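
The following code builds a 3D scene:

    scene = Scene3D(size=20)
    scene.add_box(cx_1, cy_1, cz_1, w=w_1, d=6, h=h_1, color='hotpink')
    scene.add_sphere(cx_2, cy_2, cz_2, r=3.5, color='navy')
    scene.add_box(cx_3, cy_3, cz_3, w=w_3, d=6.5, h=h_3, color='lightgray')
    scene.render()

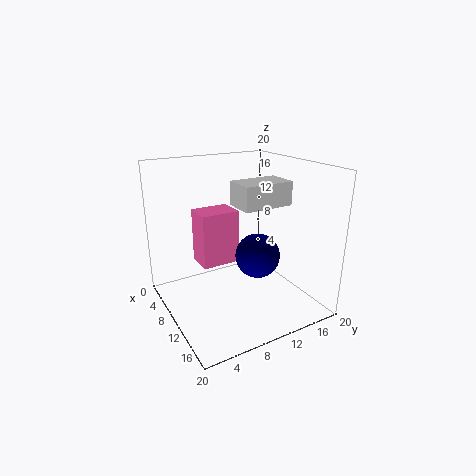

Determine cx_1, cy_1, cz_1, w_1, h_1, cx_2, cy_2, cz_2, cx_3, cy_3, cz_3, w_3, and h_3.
cx_1 = 0.5
cy_1 = 7
cz_1 = 3.5
w_1 = 4.5
h_1 = 8.5
cx_2 = 7.5
cy_2 = 15
cz_2 = 5
cx_3 = 11.5
cy_3 = 8
cz_3 = 15.5
w_3 = 4
h_3 = 3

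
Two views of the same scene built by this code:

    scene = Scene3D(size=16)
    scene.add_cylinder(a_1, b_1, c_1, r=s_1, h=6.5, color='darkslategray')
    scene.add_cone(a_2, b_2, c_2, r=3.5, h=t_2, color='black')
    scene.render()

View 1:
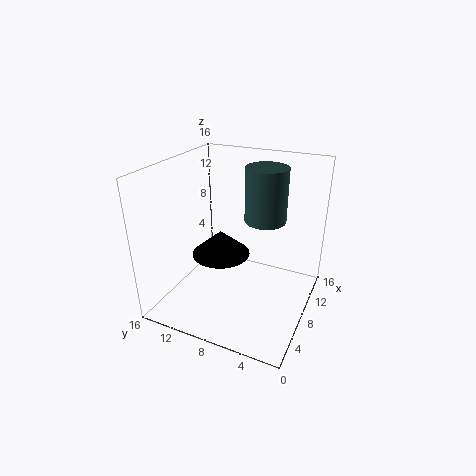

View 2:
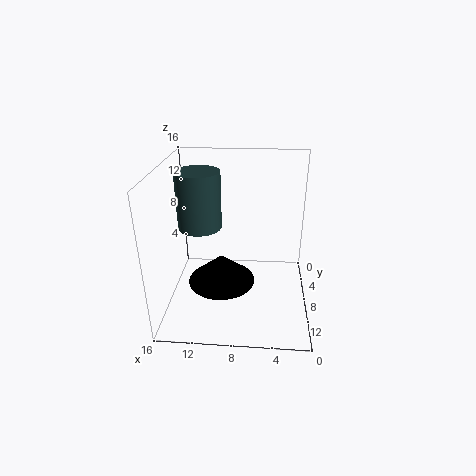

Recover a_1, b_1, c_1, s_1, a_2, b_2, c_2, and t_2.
a_1 = 12.5; b_1 = 6.5; c_1 = 8.5; s_1 = 2.5; a_2 = 9.5; b_2 = 11; c_2 = 4.5; t_2 = 3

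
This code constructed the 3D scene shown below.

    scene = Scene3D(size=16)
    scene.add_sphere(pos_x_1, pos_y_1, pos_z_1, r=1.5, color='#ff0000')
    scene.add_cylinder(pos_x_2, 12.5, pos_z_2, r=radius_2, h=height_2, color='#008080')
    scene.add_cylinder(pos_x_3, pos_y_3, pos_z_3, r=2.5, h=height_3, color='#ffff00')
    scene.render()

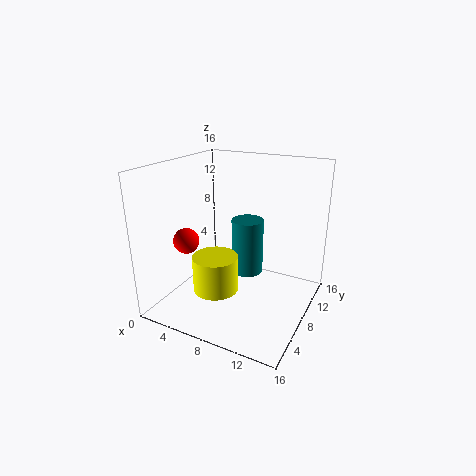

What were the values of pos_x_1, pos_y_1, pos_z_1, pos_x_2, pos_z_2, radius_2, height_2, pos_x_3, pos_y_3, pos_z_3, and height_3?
pos_x_1 = 2
pos_y_1 = 6.5
pos_z_1 = 7
pos_x_2 = 7
pos_z_2 = 1.5
radius_2 = 2
height_2 = 7
pos_x_3 = 6.5
pos_y_3 = 5.5
pos_z_3 = 2.5
height_3 = 4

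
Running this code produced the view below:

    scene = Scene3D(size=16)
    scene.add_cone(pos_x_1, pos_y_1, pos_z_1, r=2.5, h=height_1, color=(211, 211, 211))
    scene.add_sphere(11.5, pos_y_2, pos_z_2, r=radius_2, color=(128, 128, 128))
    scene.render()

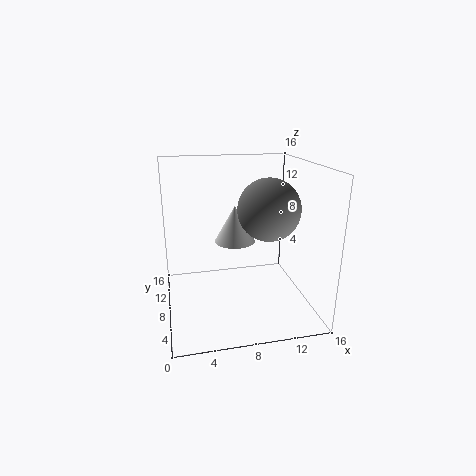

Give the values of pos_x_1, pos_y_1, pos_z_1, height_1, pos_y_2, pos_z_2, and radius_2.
pos_x_1 = 8.5; pos_y_1 = 12; pos_z_1 = 6; height_1 = 4.5; pos_y_2 = 8; pos_z_2 = 11; radius_2 = 3.5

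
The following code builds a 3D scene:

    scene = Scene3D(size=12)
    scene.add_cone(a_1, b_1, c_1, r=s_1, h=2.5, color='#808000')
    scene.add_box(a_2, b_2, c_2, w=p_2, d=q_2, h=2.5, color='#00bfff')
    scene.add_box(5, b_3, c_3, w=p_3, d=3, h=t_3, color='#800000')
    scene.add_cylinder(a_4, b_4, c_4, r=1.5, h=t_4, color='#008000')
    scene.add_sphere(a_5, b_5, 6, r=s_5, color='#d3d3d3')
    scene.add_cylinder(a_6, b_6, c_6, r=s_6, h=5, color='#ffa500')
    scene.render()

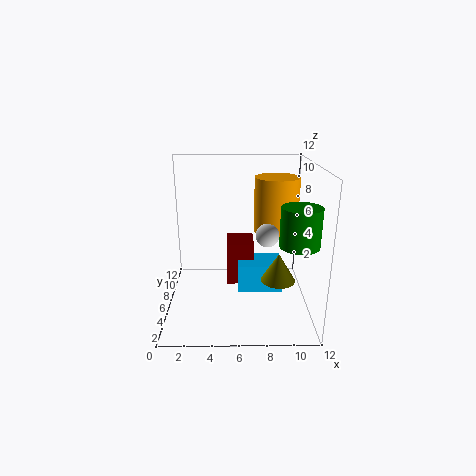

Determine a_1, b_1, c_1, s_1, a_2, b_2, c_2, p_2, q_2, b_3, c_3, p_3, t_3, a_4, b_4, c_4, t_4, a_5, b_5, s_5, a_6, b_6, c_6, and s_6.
a_1 = 9.5; b_1 = 6; c_1 = 2; s_1 = 1.5; a_2 = 6; b_2 = 6.5; c_2 = 0.5; p_2 = 4; q_2 = 3; b_3 = 8; c_3 = 0.5; p_3 = 2.5; t_3 = 4; a_4 = 10.5; b_4 = 3; c_4 = 6.5; t_4 = 3; a_5 = 8.5; b_5 = 6.5; s_5 = 1; a_6 = 9.5; b_6 = 9; c_6 = 5.5; s_6 = 2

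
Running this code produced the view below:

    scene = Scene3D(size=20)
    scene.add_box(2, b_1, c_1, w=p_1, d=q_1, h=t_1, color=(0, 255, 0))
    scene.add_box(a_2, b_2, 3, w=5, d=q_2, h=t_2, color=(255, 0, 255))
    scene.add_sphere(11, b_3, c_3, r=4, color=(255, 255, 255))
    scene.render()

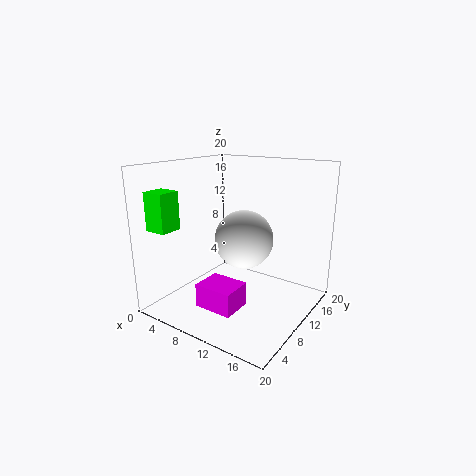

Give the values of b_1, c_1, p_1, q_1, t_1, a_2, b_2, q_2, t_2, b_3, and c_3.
b_1 = 1; c_1 = 12; p_1 = 3; q_1 = 3; t_1 = 5; a_2 = 9; b_2 = 2; q_2 = 4; t_2 = 3; b_3 = 10; c_3 = 10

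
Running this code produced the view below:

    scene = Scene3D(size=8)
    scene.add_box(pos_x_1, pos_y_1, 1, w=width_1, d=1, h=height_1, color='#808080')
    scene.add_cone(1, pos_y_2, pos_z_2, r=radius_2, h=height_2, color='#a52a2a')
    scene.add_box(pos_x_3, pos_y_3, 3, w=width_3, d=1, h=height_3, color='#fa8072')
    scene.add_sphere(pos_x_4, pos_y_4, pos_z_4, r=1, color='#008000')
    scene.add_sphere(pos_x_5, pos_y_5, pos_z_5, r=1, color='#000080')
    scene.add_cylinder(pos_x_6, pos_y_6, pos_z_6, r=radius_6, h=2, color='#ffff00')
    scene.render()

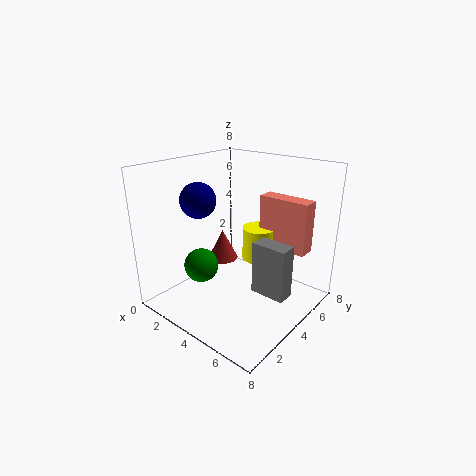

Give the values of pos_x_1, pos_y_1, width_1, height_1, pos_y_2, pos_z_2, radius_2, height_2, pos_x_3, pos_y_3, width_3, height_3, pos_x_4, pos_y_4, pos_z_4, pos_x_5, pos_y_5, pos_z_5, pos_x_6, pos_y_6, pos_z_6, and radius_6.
pos_x_1 = 5; pos_y_1 = 4; width_1 = 2; height_1 = 3; pos_y_2 = 6; pos_z_2 = 1; radius_2 = 1; height_2 = 2; pos_x_3 = 4; pos_y_3 = 6; width_3 = 3; height_3 = 3; pos_x_4 = 2; pos_y_4 = 3; pos_z_4 = 2; pos_x_5 = 2; pos_y_5 = 3; pos_z_5 = 6; pos_x_6 = 4; pos_y_6 = 6; pos_z_6 = 2; radius_6 = 1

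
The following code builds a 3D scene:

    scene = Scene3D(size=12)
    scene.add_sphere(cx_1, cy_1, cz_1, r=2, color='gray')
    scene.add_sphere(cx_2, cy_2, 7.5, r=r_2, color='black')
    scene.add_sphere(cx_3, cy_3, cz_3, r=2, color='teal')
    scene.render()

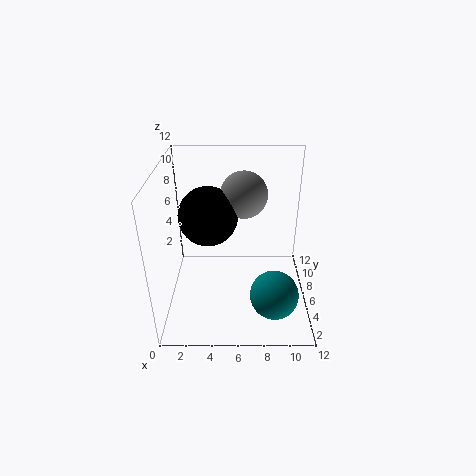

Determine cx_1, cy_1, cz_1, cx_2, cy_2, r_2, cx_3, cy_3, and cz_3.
cx_1 = 6.5
cy_1 = 8
cz_1 = 9
cx_2 = 3.5
cy_2 = 7
r_2 = 2.5
cx_3 = 9
cy_3 = 3.5
cz_3 = 2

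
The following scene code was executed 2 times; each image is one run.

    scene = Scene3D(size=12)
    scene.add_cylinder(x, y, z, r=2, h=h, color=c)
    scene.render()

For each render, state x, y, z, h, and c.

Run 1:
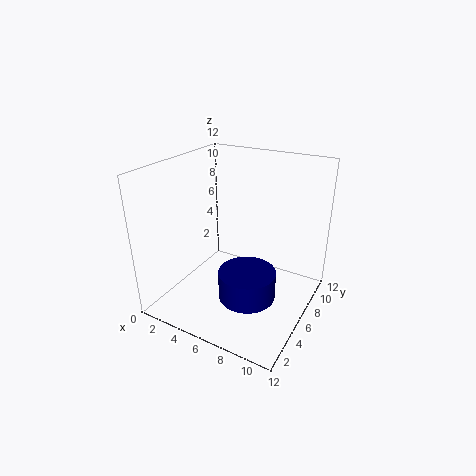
x = 9, y = 2, z = 4, h = 2, c = 'navy'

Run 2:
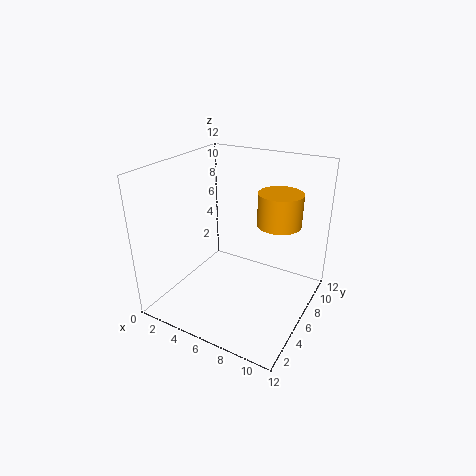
x = 8, y = 10, z = 6, h = 3, c = 'orange'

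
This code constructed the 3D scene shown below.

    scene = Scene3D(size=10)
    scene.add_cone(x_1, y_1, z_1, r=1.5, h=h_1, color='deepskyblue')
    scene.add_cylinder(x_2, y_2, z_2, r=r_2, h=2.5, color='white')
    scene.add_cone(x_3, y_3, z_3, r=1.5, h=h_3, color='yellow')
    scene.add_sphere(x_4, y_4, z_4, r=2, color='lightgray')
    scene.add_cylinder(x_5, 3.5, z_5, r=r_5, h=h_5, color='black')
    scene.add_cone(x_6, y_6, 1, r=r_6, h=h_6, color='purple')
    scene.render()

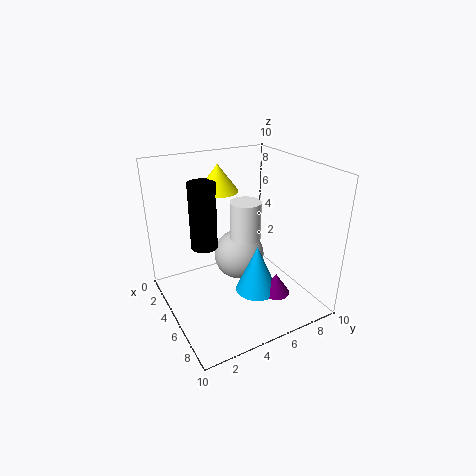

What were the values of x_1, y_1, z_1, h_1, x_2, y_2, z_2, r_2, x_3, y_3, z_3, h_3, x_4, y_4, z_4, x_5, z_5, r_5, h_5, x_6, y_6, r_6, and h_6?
x_1 = 6; y_1 = 6; z_1 = 1; h_1 = 3.5; x_2 = 6; y_2 = 5; z_2 = 5.5; r_2 = 1; x_3 = 2; y_3 = 5; z_3 = 7.5; h_3 = 2; x_4 = 2.5; y_4 = 6.5; z_4 = 2; x_5 = 2.5; z_5 = 3.5; r_5 = 1; h_5 = 5; x_6 = 7; y_6 = 7; r_6 = 1; h_6 = 1.5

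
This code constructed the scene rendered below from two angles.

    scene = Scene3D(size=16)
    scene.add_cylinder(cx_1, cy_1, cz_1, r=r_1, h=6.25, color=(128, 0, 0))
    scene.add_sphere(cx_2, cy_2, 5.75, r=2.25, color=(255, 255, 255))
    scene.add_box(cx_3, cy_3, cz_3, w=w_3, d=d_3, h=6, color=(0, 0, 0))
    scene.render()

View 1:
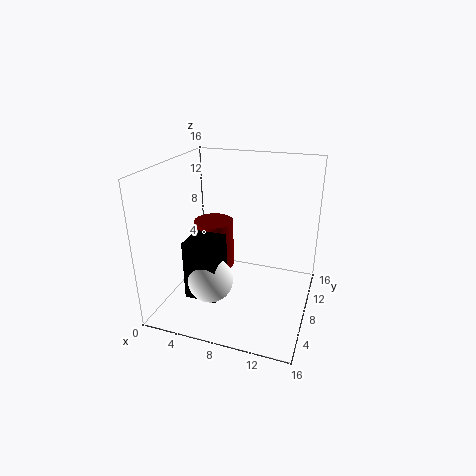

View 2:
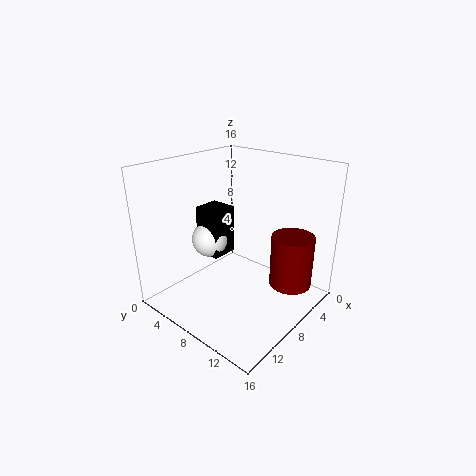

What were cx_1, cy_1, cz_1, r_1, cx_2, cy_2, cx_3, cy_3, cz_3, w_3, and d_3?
cx_1 = 3.25
cy_1 = 12.25
cz_1 = 1.5
r_1 = 2.5
cx_2 = 7
cy_2 = 2.5
cx_3 = 4.75
cy_3 = 1.25
cz_3 = 4
w_3 = 3.25
d_3 = 3.25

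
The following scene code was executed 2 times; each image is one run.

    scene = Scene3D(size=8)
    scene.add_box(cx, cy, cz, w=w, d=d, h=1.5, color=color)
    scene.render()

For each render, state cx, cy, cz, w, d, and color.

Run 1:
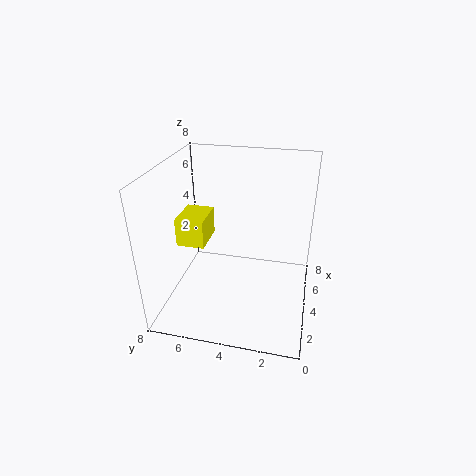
cx = 2.5; cy = 5.5; cz = 4; w = 2; d = 1.5; color = 'yellow'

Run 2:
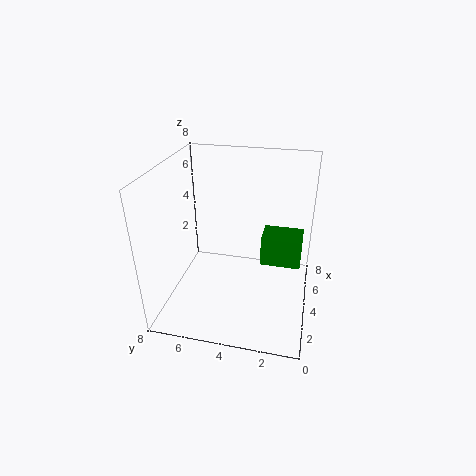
cx = 2.5; cy = 0.5; cz = 3.5; w = 1.5; d = 2; color = 'green'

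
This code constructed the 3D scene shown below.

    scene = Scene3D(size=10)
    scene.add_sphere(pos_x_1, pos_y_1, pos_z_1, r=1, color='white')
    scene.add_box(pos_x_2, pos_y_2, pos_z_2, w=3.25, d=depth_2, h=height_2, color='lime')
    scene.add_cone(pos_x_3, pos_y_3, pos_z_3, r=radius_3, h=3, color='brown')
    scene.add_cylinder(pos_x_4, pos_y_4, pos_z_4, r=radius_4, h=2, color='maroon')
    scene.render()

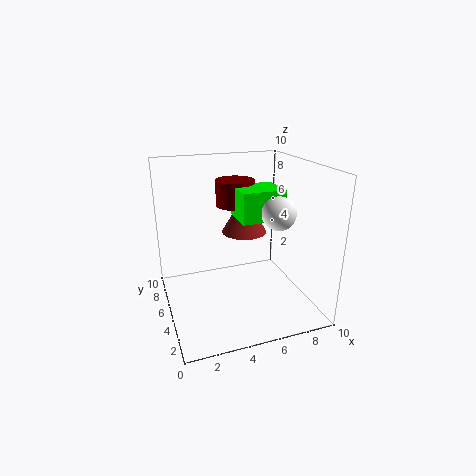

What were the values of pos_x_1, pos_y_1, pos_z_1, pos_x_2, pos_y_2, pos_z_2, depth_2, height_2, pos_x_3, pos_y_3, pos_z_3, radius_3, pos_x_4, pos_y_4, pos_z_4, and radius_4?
pos_x_1 = 6.25; pos_y_1 = 1.5; pos_z_1 = 7.75; pos_x_2 = 5.5; pos_y_2 = 5.25; pos_z_2 = 5.75; depth_2 = 2.75; height_2 = 2.25; pos_x_3 = 6.5; pos_y_3 = 7.75; pos_z_3 = 4.25; radius_3 = 1.75; pos_x_4 = 6; pos_y_4 = 8.5; pos_z_4 = 6.25; radius_4 = 1.5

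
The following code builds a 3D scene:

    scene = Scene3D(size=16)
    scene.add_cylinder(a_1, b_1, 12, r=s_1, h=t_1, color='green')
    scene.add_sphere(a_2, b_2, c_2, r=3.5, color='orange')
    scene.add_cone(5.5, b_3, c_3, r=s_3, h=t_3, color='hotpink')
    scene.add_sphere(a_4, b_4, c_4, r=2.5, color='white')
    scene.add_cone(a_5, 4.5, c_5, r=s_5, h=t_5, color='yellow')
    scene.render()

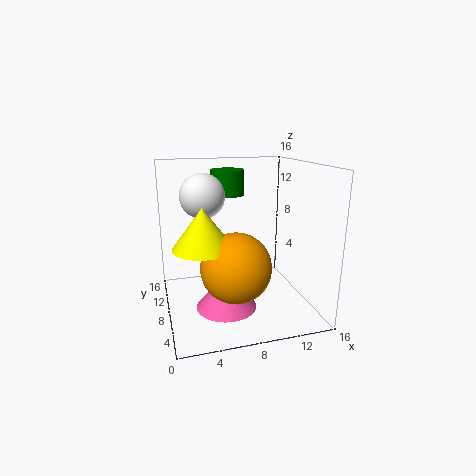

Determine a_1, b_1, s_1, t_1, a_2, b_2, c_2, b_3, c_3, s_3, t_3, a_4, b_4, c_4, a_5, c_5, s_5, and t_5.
a_1 = 8, b_1 = 12.5, s_1 = 2, t_1 = 3, a_2 = 6.5, b_2 = 3.5, c_2 = 6.5, b_3 = 3.5, c_3 = 2.5, s_3 = 3, t_3 = 3.5, a_4 = 4.5, b_4 = 10, c_4 = 12.5, a_5 = 3.5, c_5 = 8.5, s_5 = 3, t_5 = 4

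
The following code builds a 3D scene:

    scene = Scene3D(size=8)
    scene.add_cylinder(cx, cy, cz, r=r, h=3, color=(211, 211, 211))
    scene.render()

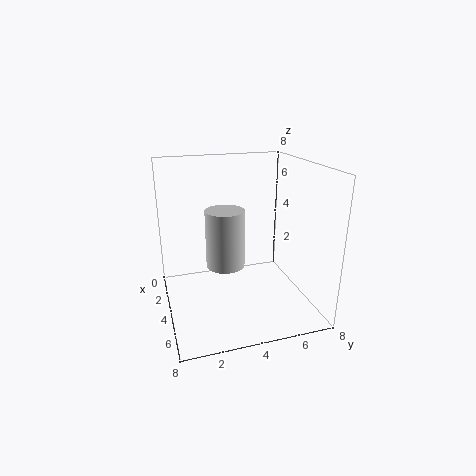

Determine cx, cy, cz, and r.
cx = 5
cy = 3
cz = 3
r = 1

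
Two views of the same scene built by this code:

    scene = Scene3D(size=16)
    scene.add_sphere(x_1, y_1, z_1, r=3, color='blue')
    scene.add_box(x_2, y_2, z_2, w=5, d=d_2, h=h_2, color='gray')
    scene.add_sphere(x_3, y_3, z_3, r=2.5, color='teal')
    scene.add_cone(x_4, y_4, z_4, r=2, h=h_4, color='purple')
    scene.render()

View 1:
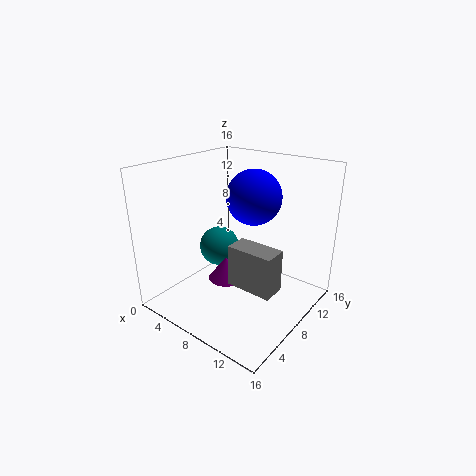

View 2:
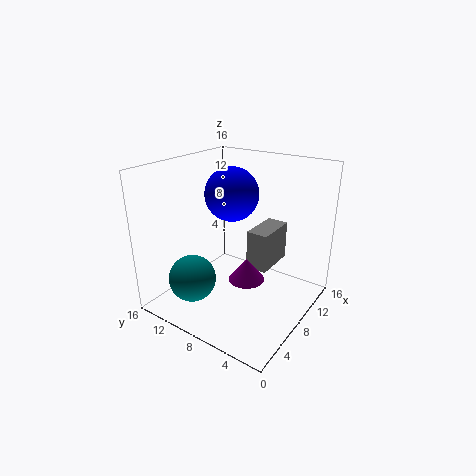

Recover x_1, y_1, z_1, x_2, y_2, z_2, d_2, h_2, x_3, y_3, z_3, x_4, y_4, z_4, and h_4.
x_1 = 9; y_1 = 9.5; z_1 = 12.5; x_2 = 9; y_2 = 5; z_2 = 4; d_2 = 2.5; h_2 = 4.5; x_3 = 3; y_3 = 10.5; z_3 = 4.5; x_4 = 7.5; y_4 = 6.5; z_4 = 3.5; h_4 = 2.5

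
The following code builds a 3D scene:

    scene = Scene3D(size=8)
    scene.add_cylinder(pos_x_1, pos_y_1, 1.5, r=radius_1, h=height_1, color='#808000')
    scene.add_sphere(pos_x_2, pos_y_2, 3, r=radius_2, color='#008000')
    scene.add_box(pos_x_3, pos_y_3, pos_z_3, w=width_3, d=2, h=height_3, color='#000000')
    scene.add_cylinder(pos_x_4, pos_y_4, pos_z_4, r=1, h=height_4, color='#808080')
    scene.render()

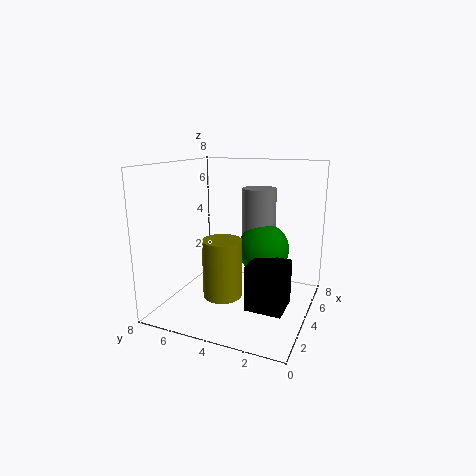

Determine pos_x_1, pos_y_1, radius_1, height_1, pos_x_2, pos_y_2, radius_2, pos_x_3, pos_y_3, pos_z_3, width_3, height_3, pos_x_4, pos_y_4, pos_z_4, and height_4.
pos_x_1 = 2, pos_y_1 = 4, radius_1 = 1, height_1 = 3, pos_x_2 = 5.5, pos_y_2 = 3, radius_2 = 1.5, pos_x_3 = 2.5, pos_y_3 = 1, pos_z_3 = 0.5, width_3 = 2, height_3 = 2.5, pos_x_4 = 6, pos_y_4 = 3.5, pos_z_4 = 2.5, height_4 = 4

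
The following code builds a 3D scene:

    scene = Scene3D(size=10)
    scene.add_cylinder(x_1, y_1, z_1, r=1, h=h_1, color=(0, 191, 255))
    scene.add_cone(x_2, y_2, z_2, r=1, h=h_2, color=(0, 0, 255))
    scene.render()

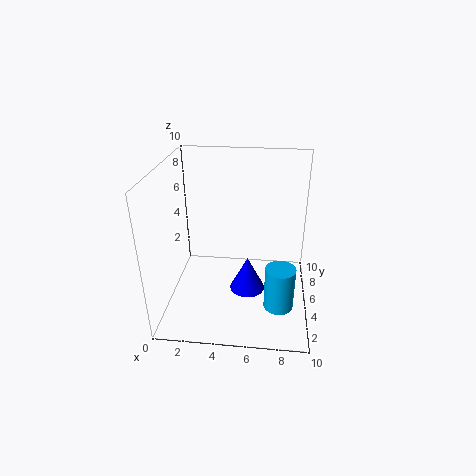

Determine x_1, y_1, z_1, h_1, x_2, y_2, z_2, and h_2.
x_1 = 8, y_1 = 3, z_1 = 1, h_1 = 3, x_2 = 6, y_2 = 1, z_2 = 4, h_2 = 2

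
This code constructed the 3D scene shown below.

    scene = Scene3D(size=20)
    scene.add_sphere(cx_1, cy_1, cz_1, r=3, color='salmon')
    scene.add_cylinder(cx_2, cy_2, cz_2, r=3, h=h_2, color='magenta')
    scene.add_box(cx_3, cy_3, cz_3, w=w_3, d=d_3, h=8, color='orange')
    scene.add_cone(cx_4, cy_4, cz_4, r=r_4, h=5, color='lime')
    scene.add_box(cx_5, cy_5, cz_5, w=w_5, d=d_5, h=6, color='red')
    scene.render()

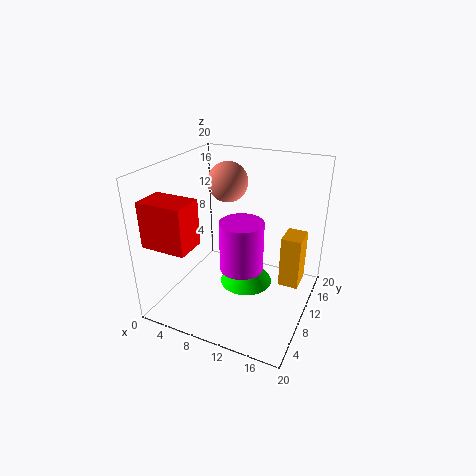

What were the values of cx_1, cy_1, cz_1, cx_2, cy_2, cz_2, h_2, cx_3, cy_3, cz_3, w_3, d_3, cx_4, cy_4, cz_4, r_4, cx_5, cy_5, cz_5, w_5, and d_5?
cx_1 = 6; cy_1 = 15; cz_1 = 16; cx_2 = 11; cy_2 = 9; cz_2 = 6; h_2 = 7; cx_3 = 15; cy_3 = 14; cz_3 = 1; w_3 = 3; d_3 = 4; cx_4 = 10; cy_4 = 13; cz_4 = 1; r_4 = 4; cx_5 = 1; cy_5 = 1; cz_5 = 11; w_5 = 6; d_5 = 4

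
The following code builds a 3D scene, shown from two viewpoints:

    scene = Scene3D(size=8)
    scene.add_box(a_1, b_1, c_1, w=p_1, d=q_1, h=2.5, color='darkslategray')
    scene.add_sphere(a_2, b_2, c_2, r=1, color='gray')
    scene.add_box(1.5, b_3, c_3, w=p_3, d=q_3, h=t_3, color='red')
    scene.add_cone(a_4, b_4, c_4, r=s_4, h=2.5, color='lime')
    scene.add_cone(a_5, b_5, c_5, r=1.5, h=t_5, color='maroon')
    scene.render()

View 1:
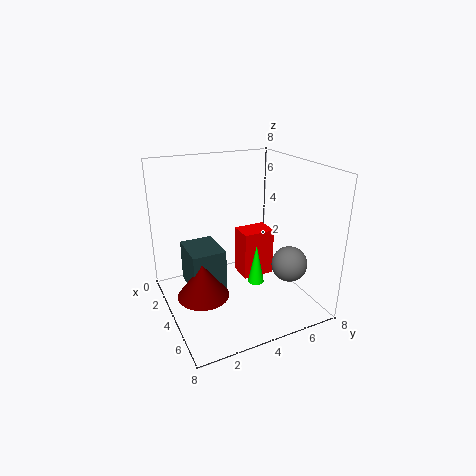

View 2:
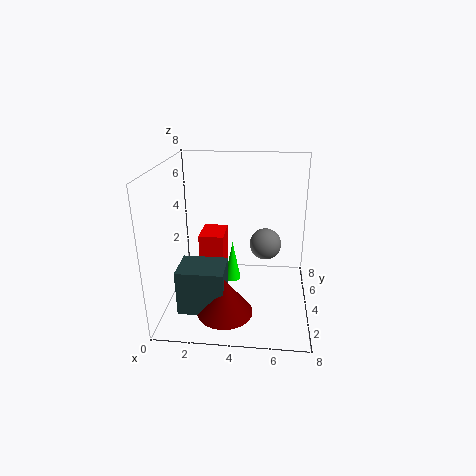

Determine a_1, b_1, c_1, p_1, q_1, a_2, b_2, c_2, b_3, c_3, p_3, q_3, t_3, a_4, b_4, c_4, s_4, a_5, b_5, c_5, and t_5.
a_1 = 1, b_1 = 1.5, c_1 = 0.5, p_1 = 2.5, q_1 = 2, a_2 = 5.5, b_2 = 6.5, c_2 = 2.5, b_3 = 5, c_3 = 0.5, p_3 = 1.5, q_3 = 2, t_3 = 3, a_4 = 3.5, b_4 = 5.5, c_4 = 0.5, s_4 = 0.5, a_5 = 3.5, b_5 = 2, c_5 = 0.5, t_5 = 2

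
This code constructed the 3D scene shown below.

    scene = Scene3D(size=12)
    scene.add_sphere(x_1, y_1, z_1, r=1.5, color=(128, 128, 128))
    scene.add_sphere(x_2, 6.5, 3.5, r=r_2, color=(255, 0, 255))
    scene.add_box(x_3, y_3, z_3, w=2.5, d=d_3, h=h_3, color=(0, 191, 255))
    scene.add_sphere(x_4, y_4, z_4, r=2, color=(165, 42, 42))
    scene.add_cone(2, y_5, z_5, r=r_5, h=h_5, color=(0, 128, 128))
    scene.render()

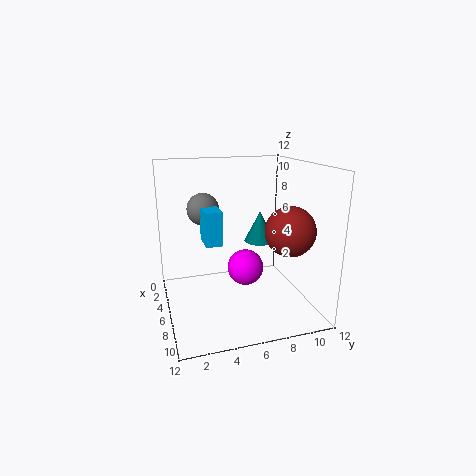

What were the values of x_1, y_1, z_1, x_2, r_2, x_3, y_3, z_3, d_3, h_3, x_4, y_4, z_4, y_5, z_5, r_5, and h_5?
x_1 = 1.5, y_1 = 4, z_1 = 7.5, x_2 = 6.5, r_2 = 1.5, x_3 = 2.5, y_3 = 3.5, z_3 = 5, d_3 = 1.5, h_3 = 3, x_4 = 8.5, y_4 = 9.5, z_4 = 7, y_5 = 9.5, z_5 = 4, r_5 = 1.5, h_5 = 3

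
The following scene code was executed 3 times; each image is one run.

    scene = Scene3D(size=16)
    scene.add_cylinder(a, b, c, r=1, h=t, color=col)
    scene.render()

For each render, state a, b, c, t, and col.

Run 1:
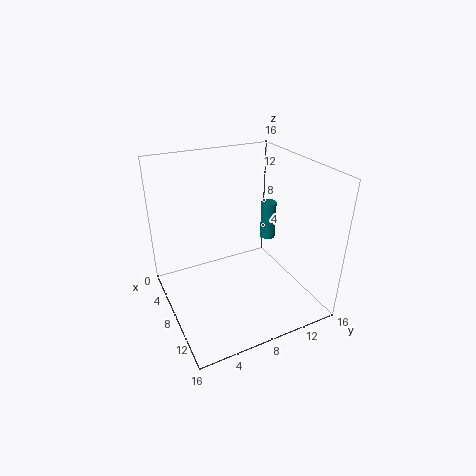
a = 3
b = 15
c = 4
t = 5
col = 'teal'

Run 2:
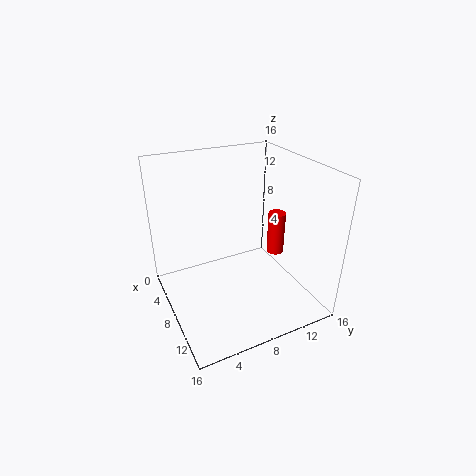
a = 8
b = 13
c = 5
t = 5
col = 'red'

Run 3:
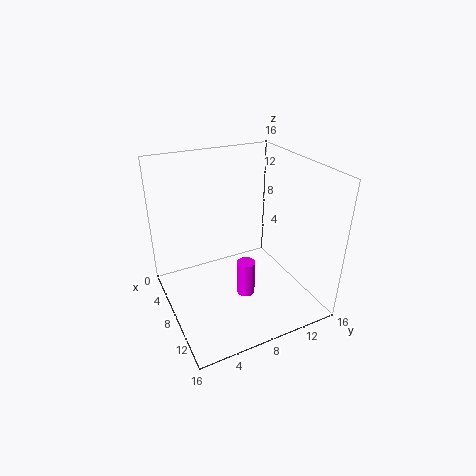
a = 10
b = 8
c = 2
t = 4
col = 'magenta'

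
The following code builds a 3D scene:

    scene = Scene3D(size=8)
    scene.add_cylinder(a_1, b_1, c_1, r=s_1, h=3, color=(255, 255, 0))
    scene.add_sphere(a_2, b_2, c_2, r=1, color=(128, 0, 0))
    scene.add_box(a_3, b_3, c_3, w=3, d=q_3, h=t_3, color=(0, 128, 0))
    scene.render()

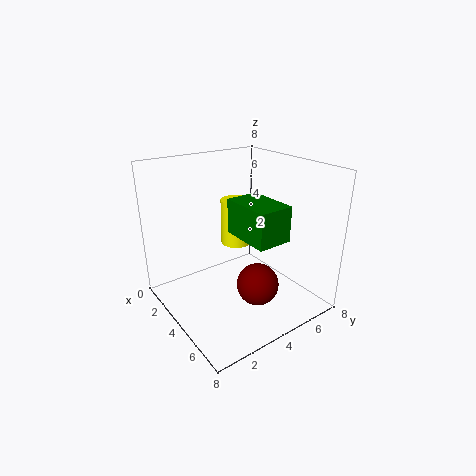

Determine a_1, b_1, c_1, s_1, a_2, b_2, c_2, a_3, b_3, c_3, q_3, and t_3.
a_1 = 1
b_1 = 6
c_1 = 2
s_1 = 1
a_2 = 7
b_2 = 3
c_2 = 3
a_3 = 3
b_3 = 4
c_3 = 4
q_3 = 2
t_3 = 2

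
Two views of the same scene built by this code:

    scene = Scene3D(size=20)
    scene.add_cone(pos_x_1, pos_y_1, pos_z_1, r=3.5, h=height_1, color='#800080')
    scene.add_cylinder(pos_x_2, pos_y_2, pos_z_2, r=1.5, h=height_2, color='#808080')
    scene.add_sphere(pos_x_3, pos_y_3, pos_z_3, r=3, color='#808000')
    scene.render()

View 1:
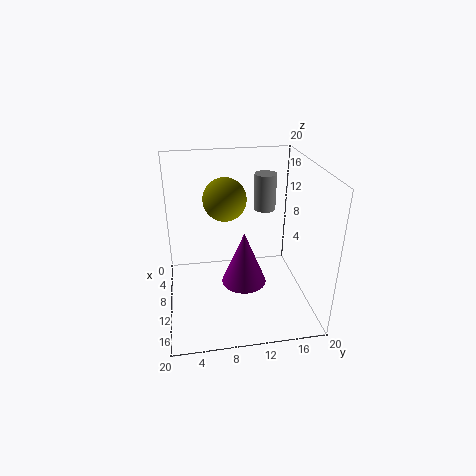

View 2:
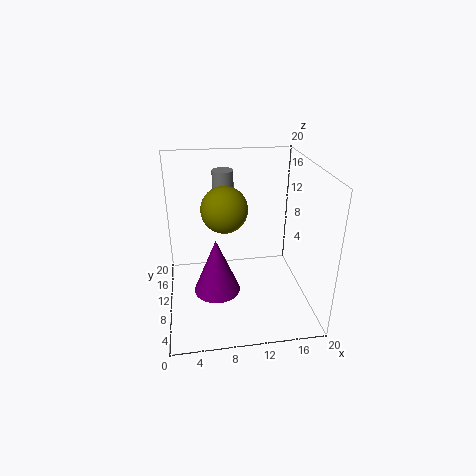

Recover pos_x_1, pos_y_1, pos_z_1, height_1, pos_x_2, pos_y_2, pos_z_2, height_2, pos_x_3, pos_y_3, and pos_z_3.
pos_x_1 = 7; pos_y_1 = 11.5; pos_z_1 = 0.5; height_1 = 8.5; pos_x_2 = 8.5; pos_y_2 = 14; pos_z_2 = 13.5; height_2 = 5; pos_x_3 = 8; pos_y_3 = 8.5; pos_z_3 = 15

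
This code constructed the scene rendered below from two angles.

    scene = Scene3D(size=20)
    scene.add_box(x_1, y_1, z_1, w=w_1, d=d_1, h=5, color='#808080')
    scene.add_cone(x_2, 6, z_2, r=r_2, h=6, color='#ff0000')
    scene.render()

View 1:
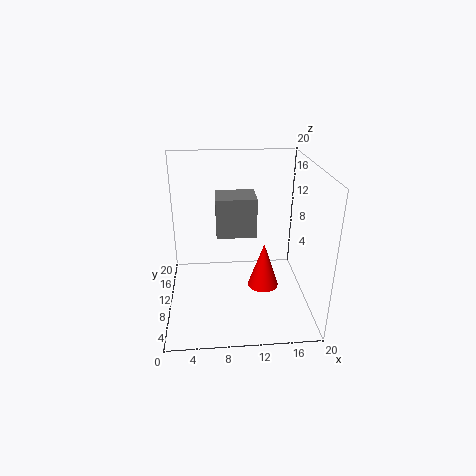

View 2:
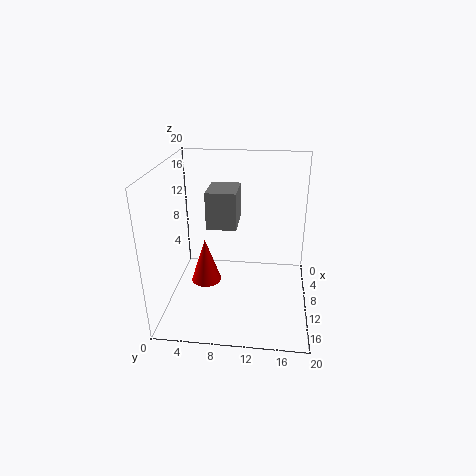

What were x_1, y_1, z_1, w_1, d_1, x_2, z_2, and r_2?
x_1 = 7; y_1 = 6; z_1 = 12; w_1 = 5; d_1 = 4; x_2 = 13; z_2 = 5; r_2 = 2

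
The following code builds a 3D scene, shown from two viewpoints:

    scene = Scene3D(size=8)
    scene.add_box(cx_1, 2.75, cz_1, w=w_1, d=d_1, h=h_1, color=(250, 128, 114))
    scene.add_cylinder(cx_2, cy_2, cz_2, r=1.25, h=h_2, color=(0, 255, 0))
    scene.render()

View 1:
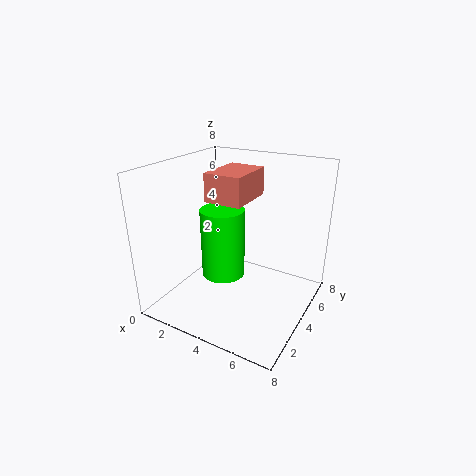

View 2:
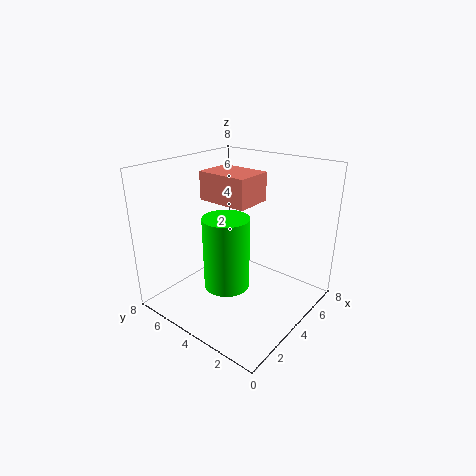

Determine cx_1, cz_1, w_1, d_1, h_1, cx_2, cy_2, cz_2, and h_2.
cx_1 = 2.75; cz_1 = 6.25; w_1 = 2; d_1 = 2.75; h_1 = 1.5; cx_2 = 3; cy_2 = 4; cz_2 = 1.5; h_2 = 4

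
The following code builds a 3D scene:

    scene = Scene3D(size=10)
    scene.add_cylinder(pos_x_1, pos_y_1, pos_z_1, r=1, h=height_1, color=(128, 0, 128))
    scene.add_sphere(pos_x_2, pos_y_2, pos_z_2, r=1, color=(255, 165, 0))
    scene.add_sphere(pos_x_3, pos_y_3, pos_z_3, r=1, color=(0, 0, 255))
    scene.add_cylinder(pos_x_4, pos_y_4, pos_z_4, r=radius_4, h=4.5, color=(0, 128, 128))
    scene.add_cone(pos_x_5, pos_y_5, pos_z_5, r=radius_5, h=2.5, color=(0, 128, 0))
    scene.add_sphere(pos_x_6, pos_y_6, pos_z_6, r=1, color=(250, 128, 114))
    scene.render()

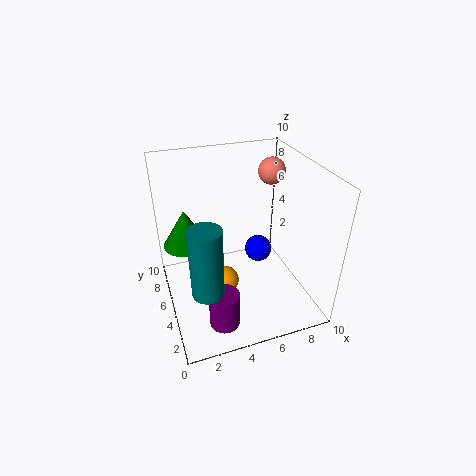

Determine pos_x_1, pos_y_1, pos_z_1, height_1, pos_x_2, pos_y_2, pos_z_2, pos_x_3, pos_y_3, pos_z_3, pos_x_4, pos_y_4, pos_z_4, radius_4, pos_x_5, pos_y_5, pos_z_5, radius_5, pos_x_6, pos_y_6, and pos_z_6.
pos_x_1 = 3
pos_y_1 = 2
pos_z_1 = 0.5
height_1 = 2.5
pos_x_2 = 4
pos_y_2 = 5
pos_z_2 = 1.5
pos_x_3 = 7
pos_y_3 = 6
pos_z_3 = 3
pos_x_4 = 2
pos_y_4 = 2
pos_z_4 = 3.5
radius_4 = 1
pos_x_5 = 1.5
pos_y_5 = 5.5
pos_z_5 = 5
radius_5 = 1.5
pos_x_6 = 8.5
pos_y_6 = 7.5
pos_z_6 = 8.5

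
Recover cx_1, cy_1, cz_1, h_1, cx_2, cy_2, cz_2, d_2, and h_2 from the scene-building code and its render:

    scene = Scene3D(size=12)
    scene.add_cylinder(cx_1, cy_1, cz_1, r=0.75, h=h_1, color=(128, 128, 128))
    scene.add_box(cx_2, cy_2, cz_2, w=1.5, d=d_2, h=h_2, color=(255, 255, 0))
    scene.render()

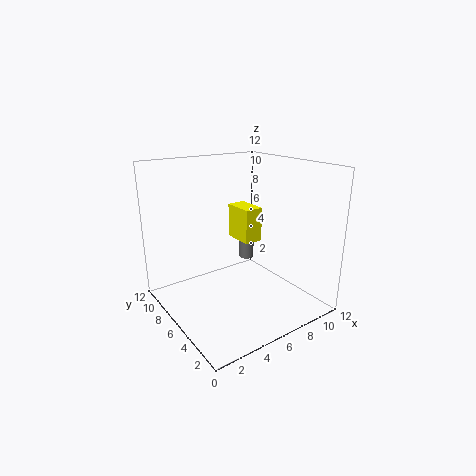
cx_1 = 10.25
cy_1 = 10.5
cz_1 = 1.5
h_1 = 3.5
cx_2 = 5.75
cy_2 = 4.5
cz_2 = 6
d_2 = 2.5
h_2 = 2.75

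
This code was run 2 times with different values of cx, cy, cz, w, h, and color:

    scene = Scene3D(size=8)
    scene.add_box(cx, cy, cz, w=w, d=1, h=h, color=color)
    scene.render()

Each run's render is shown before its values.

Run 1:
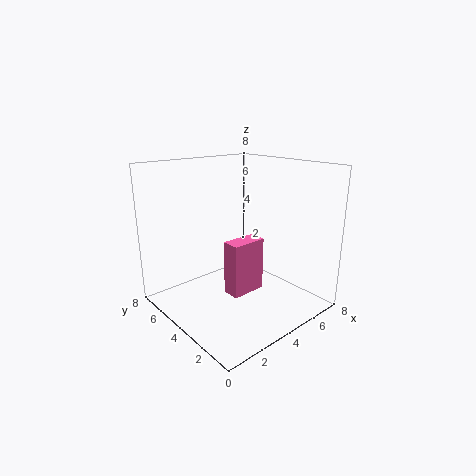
cx = 3; cy = 3; cz = 1; w = 2; h = 3; color = 'hotpink'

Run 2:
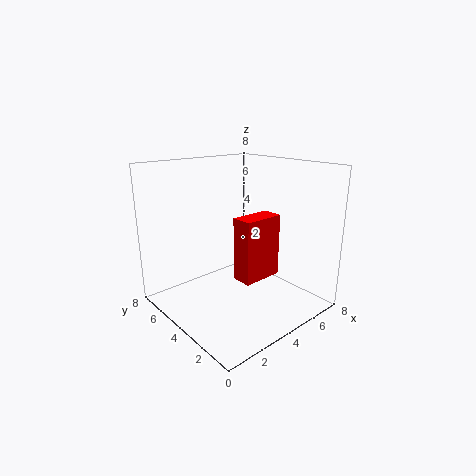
cx = 2; cy = 1; cz = 3; w = 2; h = 3; color = 'red'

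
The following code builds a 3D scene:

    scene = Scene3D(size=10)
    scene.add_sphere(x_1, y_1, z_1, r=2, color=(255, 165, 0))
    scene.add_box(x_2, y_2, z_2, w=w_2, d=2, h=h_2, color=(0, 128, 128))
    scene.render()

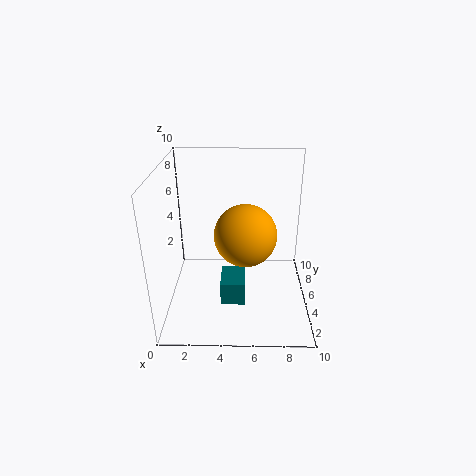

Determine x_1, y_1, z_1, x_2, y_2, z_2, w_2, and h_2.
x_1 = 5.5
y_1 = 3.5
z_1 = 6
x_2 = 4
y_2 = 1
z_2 = 2.5
w_2 = 1.5
h_2 = 1.5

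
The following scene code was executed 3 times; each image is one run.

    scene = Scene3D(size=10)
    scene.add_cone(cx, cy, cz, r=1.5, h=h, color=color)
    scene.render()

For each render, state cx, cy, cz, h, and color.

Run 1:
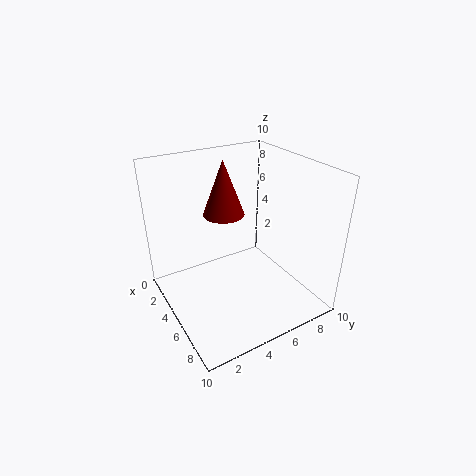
cx = 3
cy = 5
cz = 6
h = 4
color = 'maroon'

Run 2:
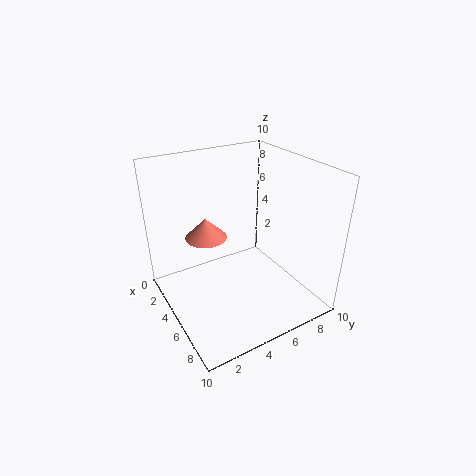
cx = 3
cy = 3.5
cz = 4.5
h = 1.5
color = 'salmon'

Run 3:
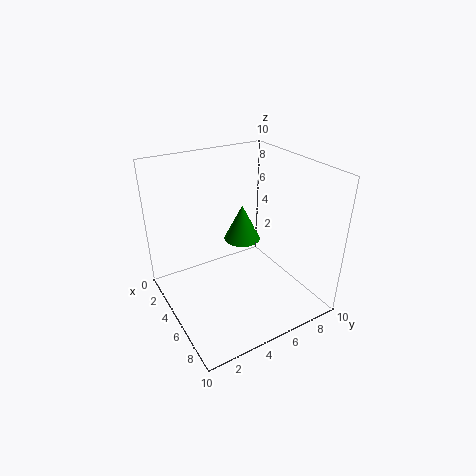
cx = 1.5
cy = 7.5
cz = 2.5
h = 3
color = 'green'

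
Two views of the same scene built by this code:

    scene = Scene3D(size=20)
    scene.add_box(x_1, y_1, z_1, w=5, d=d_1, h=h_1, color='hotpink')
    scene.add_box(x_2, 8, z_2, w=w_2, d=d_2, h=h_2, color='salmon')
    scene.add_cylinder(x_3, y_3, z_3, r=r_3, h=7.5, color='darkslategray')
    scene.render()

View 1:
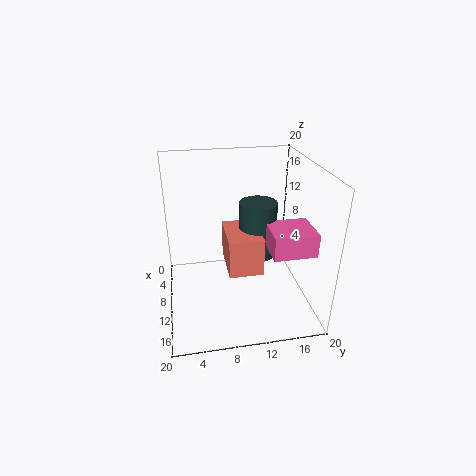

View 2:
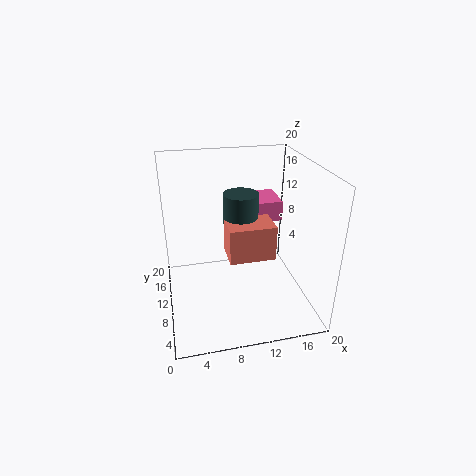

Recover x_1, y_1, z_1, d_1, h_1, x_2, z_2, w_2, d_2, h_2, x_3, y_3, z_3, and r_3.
x_1 = 12.5, y_1 = 13, z_1 = 10.5, d_1 = 5.5, h_1 = 3, x_2 = 8.5, z_2 = 7, w_2 = 6.5, d_2 = 4.5, h_2 = 5, x_3 = 11, y_3 = 12.5, z_3 = 8, r_3 = 2.5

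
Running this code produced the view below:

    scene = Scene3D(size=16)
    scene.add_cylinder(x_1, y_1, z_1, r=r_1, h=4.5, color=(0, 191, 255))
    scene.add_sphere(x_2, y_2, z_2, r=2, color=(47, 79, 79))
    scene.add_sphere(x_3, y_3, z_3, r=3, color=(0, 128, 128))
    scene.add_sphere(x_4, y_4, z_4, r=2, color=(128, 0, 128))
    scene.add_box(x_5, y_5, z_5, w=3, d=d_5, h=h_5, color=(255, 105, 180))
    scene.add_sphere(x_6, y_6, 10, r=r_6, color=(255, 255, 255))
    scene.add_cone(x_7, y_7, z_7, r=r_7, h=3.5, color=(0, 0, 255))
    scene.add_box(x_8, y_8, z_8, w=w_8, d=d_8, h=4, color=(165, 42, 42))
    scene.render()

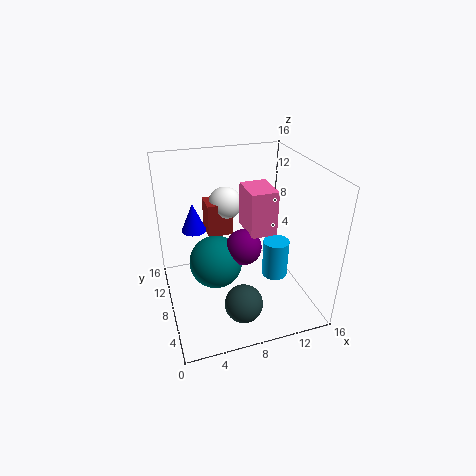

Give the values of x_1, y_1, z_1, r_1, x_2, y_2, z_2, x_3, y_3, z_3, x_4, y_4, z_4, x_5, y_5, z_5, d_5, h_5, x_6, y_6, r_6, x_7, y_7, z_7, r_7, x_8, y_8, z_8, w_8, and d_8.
x_1 = 12.5; y_1 = 7.5; z_1 = 2.5; r_1 = 1.5; x_2 = 7; y_2 = 3; z_2 = 3; x_3 = 5.5; y_3 = 8.5; z_3 = 5; x_4 = 8.5; y_4 = 7.5; z_4 = 7; x_5 = 9; y_5 = 6.5; z_5 = 8.5; d_5 = 4; h_5 = 5; x_6 = 8; y_6 = 13; r_6 = 2; x_7 = 4; y_7 = 13; z_7 = 7; r_7 = 1.5; x_8 = 5.5; y_8 = 11.5; z_8 = 6.5; w_8 = 3; d_8 = 3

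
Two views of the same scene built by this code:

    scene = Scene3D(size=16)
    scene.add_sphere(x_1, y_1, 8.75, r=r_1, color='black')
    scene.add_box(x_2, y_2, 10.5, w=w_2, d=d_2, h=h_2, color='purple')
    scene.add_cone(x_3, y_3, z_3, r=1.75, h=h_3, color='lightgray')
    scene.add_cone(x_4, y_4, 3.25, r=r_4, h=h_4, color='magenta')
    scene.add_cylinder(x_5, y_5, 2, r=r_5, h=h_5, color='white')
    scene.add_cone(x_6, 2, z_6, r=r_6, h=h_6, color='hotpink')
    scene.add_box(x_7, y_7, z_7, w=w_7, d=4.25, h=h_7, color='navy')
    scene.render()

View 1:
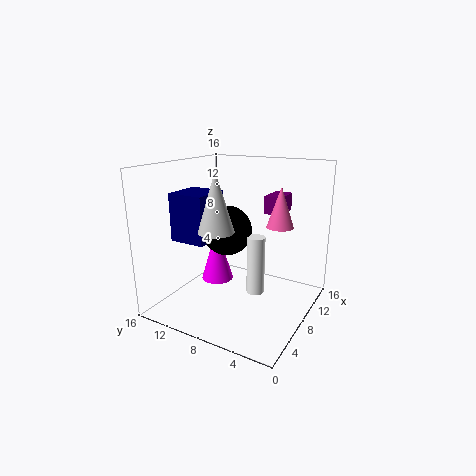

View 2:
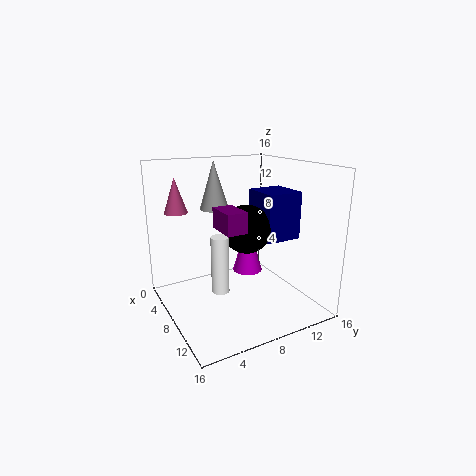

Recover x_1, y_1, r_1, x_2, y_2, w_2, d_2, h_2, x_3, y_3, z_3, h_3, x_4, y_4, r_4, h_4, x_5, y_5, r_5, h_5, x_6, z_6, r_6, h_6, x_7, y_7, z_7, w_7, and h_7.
x_1 = 7.75
y_1 = 9.25
r_1 = 2.75
x_2 = 10.25
y_2 = 4
w_2 = 3.25
d_2 = 2
h_2 = 2
x_3 = 3
y_3 = 7.5
z_3 = 10.25
h_3 = 5.75
x_4 = 6.75
y_4 = 10
r_4 = 1.75
h_4 = 6
x_5 = 8
y_5 = 5.75
r_5 = 1
h_5 = 6.5
x_6 = 5.25
z_6 = 11
r_6 = 1.25
h_6 = 3.75
x_7 = 5.25
y_7 = 11
z_7 = 7.25
w_7 = 4.5
h_7 = 5.5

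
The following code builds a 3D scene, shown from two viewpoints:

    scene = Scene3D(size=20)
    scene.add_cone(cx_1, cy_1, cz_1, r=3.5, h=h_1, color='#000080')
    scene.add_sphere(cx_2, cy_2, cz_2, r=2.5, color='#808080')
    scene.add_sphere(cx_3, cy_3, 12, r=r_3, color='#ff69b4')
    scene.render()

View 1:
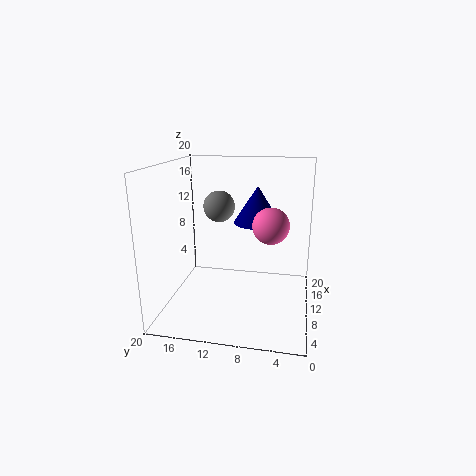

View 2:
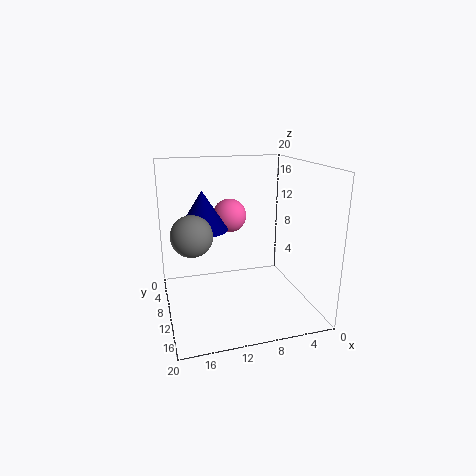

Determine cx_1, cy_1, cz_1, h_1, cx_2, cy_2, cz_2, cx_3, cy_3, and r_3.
cx_1 = 14.5, cy_1 = 8, cz_1 = 11, h_1 = 5.5, cx_2 = 17, cy_2 = 14.5, cz_2 = 12.5, cx_3 = 10, cy_3 = 5.5, r_3 = 2.5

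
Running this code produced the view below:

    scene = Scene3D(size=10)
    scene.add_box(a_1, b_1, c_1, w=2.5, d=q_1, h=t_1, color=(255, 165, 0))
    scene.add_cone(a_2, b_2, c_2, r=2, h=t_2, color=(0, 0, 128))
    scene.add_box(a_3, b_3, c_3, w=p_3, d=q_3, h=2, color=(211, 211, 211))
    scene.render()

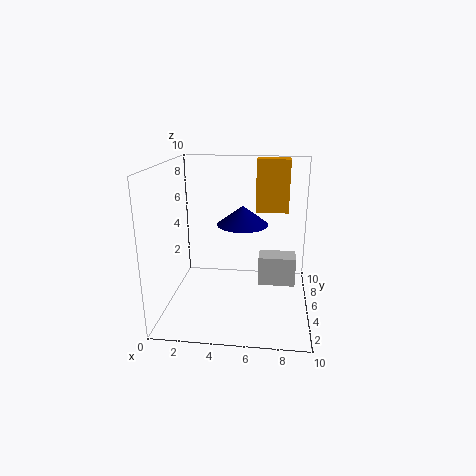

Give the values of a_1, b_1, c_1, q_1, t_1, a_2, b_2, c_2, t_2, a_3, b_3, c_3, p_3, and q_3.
a_1 = 6; b_1 = 8; c_1 = 6; q_1 = 1.5; t_1 = 4; a_2 = 5; b_2 = 8; c_2 = 5; t_2 = 1.5; a_3 = 6.5; b_3 = 4; c_3 = 2; p_3 = 2.5; q_3 = 1.5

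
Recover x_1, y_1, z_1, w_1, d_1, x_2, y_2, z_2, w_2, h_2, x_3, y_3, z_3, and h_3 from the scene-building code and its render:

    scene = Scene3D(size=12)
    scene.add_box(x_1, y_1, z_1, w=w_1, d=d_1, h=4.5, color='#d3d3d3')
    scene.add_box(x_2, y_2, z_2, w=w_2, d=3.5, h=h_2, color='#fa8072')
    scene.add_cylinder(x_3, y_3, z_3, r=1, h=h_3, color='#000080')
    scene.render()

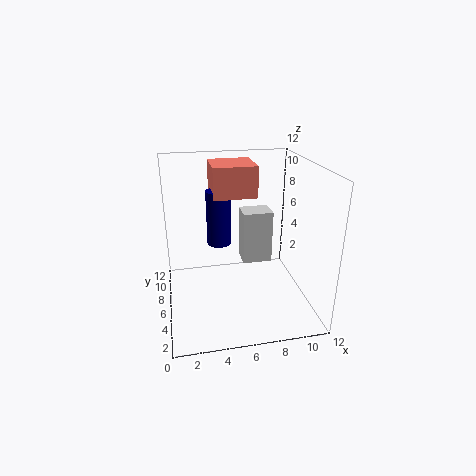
x_1 = 6.5; y_1 = 6; z_1 = 3.5; w_1 = 2.5; d_1 = 2; x_2 = 4; y_2 = 5.5; z_2 = 9.5; w_2 = 3.5; h_2 = 2.5; x_3 = 4.5; y_3 = 6.5; z_3 = 5.5; h_3 = 4.5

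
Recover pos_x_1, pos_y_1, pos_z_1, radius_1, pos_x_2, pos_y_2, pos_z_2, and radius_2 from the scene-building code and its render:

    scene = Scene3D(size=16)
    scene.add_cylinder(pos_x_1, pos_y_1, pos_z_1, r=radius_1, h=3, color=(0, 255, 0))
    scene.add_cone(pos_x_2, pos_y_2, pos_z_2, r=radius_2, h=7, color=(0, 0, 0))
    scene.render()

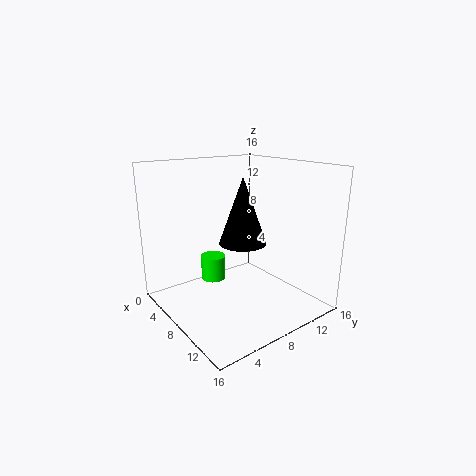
pos_x_1 = 3.5
pos_y_1 = 7.5
pos_z_1 = 1.5
radius_1 = 1.5
pos_x_2 = 9.5
pos_y_2 = 7.5
pos_z_2 = 8
radius_2 = 2.5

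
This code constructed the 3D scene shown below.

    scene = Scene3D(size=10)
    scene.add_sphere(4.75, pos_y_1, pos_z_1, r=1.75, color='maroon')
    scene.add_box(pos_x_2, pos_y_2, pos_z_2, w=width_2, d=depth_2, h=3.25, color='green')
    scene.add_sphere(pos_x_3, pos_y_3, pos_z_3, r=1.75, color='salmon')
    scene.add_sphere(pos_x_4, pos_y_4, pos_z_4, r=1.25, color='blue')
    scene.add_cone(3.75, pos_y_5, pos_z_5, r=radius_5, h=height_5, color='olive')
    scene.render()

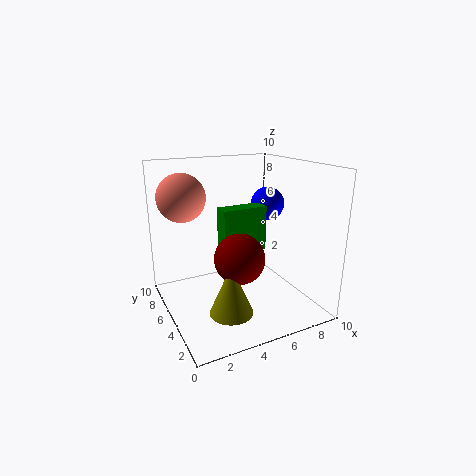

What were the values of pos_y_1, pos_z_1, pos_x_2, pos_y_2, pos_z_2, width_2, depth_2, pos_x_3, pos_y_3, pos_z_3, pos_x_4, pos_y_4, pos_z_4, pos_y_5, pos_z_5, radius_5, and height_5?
pos_y_1 = 4.25
pos_z_1 = 3.75
pos_x_2 = 4
pos_y_2 = 5
pos_z_2 = 3.75
width_2 = 3.25
depth_2 = 1.25
pos_x_3 = 2
pos_y_3 = 8
pos_z_3 = 7.5
pos_x_4 = 8.25
pos_y_4 = 6.5
pos_z_4 = 6.75
pos_y_5 = 3.5
pos_z_5 = 0.25
radius_5 = 1.5
height_5 = 3.5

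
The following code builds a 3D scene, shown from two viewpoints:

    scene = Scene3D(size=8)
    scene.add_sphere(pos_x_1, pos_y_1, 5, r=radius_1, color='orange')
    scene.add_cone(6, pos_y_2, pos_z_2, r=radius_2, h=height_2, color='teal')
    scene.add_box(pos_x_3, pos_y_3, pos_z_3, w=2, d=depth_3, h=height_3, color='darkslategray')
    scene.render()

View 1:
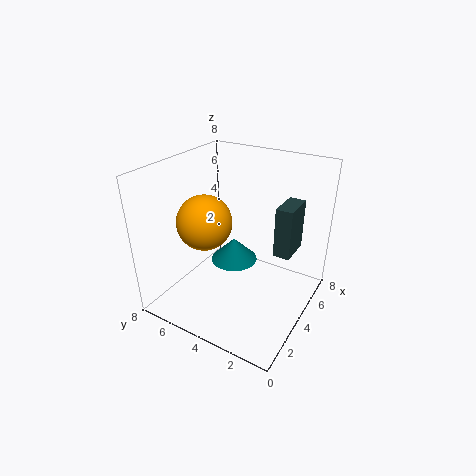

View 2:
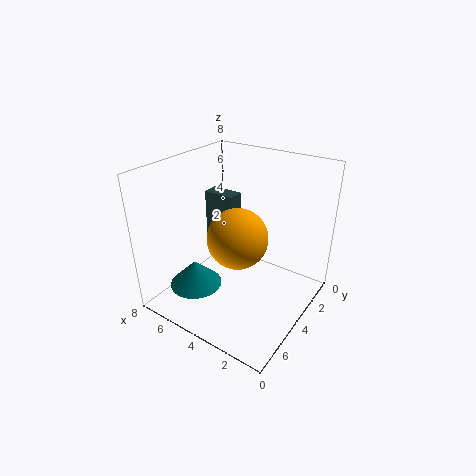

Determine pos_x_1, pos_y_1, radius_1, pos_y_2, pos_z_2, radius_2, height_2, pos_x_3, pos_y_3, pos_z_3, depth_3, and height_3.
pos_x_1 = 3
pos_y_1 = 5.5
radius_1 = 1.5
pos_y_2 = 5.5
pos_z_2 = 1
radius_2 = 1.5
height_2 = 1.5
pos_x_3 = 5.5
pos_y_3 = 1.5
pos_z_3 = 2.5
depth_3 = 1
height_3 = 3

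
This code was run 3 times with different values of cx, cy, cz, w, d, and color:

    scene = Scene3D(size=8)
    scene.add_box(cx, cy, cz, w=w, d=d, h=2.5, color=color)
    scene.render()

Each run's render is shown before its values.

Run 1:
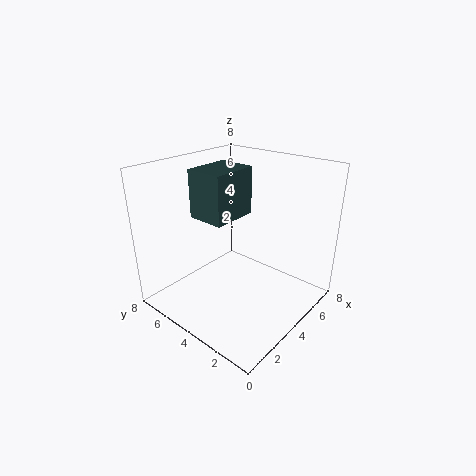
cx = 2; cy = 3.5; cz = 5.5; w = 2.5; d = 2; color = 'darkslategray'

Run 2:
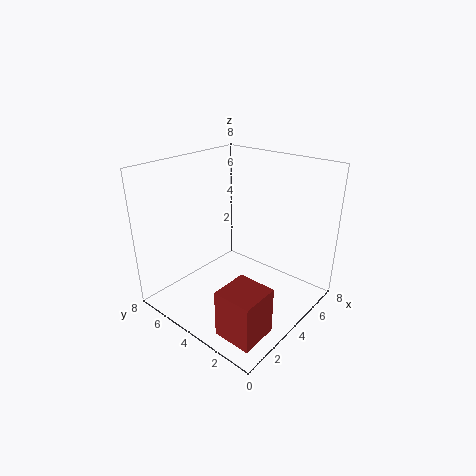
cx = 0.5; cy = 0.5; cz = 0.5; w = 2; d = 2; color = 'brown'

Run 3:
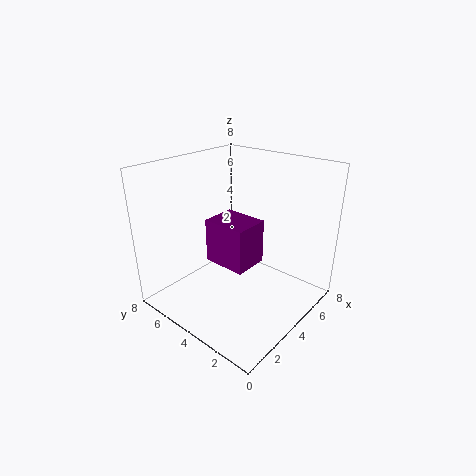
cx = 3; cy = 3; cz = 2.5; w = 2; d = 2.5; color = 'purple'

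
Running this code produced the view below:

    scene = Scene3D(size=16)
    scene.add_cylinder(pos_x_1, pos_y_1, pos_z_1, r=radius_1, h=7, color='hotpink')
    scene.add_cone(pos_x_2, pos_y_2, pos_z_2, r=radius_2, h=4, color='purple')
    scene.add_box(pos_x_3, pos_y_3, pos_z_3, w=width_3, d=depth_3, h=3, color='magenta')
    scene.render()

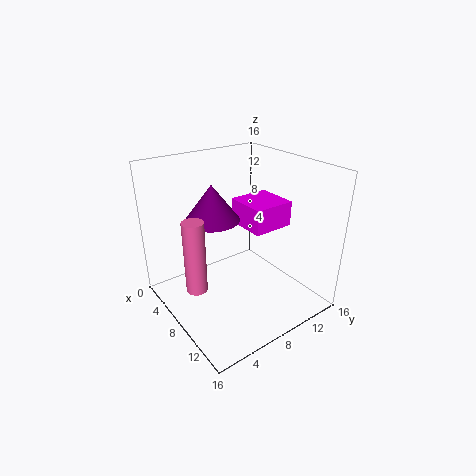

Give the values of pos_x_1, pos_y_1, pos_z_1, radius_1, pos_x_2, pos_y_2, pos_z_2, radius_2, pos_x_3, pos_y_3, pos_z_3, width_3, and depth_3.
pos_x_1 = 11
pos_y_1 = 1
pos_z_1 = 6
radius_1 = 1
pos_x_2 = 6
pos_y_2 = 6
pos_z_2 = 10
radius_2 = 3
pos_x_3 = 4
pos_y_3 = 10
pos_z_3 = 8
width_3 = 5
depth_3 = 5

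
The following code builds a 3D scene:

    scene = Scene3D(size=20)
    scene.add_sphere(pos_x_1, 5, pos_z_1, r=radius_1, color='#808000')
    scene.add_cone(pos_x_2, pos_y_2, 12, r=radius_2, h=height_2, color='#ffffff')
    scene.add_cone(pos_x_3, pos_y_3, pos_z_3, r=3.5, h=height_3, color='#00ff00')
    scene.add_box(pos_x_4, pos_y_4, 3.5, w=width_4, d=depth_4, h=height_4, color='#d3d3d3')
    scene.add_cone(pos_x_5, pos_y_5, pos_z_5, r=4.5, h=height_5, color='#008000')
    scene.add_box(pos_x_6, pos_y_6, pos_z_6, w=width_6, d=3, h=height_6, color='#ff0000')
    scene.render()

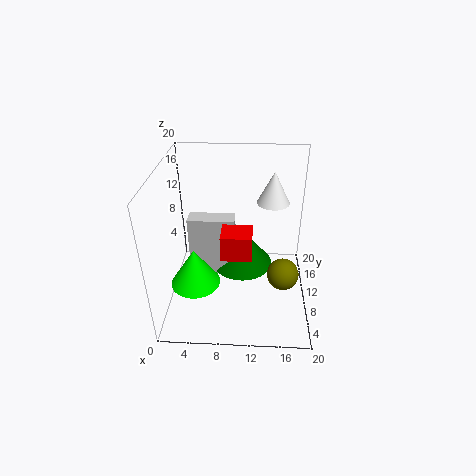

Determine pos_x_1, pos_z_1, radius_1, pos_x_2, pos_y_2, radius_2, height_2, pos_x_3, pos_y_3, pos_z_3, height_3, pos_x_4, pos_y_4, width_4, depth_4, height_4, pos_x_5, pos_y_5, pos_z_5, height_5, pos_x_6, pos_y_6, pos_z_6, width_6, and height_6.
pos_x_1 = 16
pos_z_1 = 8
radius_1 = 2
pos_x_2 = 15
pos_y_2 = 17
radius_2 = 2.5
height_2 = 5
pos_x_3 = 4
pos_y_3 = 8
pos_z_3 = 3.5
height_3 = 5.5
pos_x_4 = 3
pos_y_4 = 10
width_4 = 6.5
depth_4 = 2.5
height_4 = 9
pos_x_5 = 10.5
pos_y_5 = 12.5
pos_z_5 = 4
height_5 = 5.5
pos_x_6 = 8.5
pos_y_6 = 1.5
pos_z_6 = 12.5
width_6 = 3.5
height_6 = 3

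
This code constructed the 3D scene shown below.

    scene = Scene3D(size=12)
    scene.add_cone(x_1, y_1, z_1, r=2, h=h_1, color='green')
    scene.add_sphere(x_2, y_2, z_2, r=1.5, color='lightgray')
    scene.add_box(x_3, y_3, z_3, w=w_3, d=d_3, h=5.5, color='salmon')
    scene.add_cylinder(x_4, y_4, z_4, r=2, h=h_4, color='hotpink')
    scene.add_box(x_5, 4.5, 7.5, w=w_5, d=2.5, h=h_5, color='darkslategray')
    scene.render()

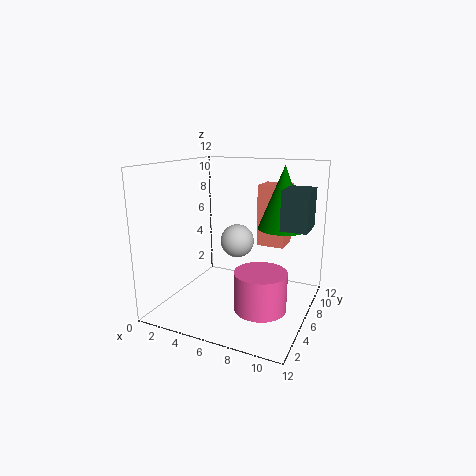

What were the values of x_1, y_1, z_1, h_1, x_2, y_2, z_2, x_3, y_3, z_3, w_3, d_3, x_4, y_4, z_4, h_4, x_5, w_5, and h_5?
x_1 = 9.5
y_1 = 7
z_1 = 7
h_1 = 5
x_2 = 5
y_2 = 8
z_2 = 5
x_3 = 6.5
y_3 = 9
z_3 = 4.5
w_3 = 2.5
d_3 = 2.5
x_4 = 9
y_4 = 3.5
z_4 = 1.5
h_4 = 3
x_5 = 10
w_5 = 2
h_5 = 3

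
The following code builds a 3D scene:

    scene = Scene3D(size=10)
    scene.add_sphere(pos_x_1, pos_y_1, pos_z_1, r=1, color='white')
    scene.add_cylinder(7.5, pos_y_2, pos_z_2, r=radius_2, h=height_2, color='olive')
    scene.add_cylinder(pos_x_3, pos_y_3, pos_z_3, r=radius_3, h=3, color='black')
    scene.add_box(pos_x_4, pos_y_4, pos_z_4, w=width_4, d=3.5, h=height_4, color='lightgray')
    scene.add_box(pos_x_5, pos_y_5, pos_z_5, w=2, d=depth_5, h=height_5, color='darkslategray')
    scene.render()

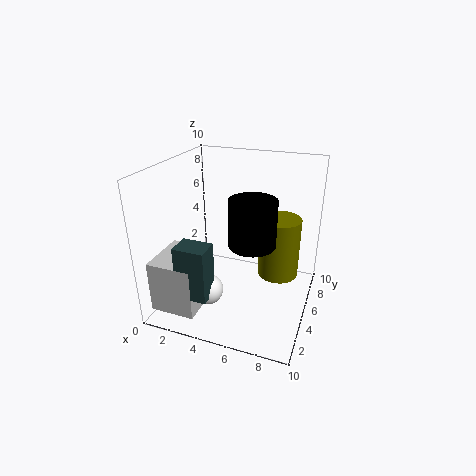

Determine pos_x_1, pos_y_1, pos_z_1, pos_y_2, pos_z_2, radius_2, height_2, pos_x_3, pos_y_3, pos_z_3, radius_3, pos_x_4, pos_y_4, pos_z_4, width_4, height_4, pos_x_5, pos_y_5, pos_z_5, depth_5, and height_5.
pos_x_1 = 4
pos_y_1 = 2
pos_z_1 = 2.5
pos_y_2 = 7
pos_z_2 = 1.5
radius_2 = 1.5
height_2 = 4.5
pos_x_3 = 6.5
pos_y_3 = 3.5
pos_z_3 = 5.5
radius_3 = 1.5
pos_x_4 = 0.5
pos_y_4 = 0.5
pos_z_4 = 1
width_4 = 3
height_4 = 3.5
pos_x_5 = 2.5
pos_y_5 = 0.5
pos_z_5 = 2.5
depth_5 = 1.5
height_5 = 3.5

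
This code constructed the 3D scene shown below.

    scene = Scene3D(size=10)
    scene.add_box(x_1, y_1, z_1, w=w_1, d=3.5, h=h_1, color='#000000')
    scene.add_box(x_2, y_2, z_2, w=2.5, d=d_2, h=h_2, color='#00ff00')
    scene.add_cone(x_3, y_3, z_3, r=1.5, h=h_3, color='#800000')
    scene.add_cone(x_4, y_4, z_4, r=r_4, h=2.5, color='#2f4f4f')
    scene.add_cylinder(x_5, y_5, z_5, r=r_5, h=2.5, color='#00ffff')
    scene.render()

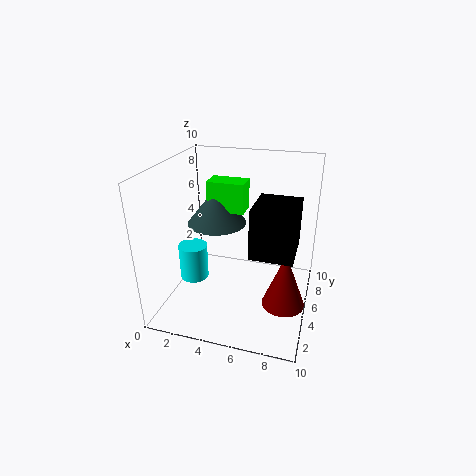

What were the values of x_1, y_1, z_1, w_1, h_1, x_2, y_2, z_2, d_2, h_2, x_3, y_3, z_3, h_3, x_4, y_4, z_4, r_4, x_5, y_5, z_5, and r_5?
x_1 = 6, y_1 = 4, z_1 = 4, w_1 = 3, h_1 = 3.5, x_2 = 3, y_2 = 4.5, z_2 = 7, d_2 = 1.5, h_2 = 2, x_3 = 8.5, y_3 = 4.5, z_3 = 0.5, h_3 = 4, x_4 = 3.5, y_4 = 5, z_4 = 6, r_4 = 2, x_5 = 2, y_5 = 4, z_5 = 2, r_5 = 1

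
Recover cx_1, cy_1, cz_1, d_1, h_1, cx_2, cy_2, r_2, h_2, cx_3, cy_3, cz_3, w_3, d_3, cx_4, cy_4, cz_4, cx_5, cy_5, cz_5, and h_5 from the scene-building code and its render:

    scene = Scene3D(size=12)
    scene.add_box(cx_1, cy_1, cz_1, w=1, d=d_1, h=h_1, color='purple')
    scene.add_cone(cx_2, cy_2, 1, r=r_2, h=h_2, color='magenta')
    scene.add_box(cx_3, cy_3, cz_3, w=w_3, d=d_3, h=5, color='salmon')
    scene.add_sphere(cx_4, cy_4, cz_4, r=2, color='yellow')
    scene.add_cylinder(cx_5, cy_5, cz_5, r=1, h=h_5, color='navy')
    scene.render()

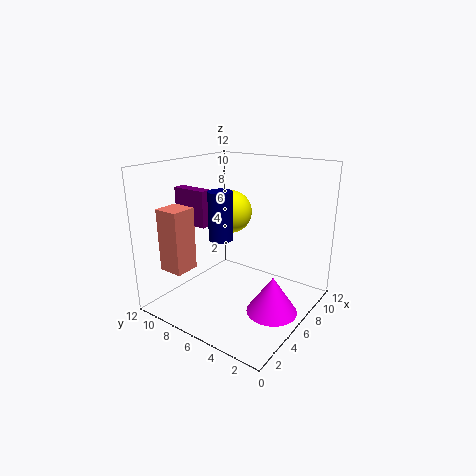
cx_1 = 4
cy_1 = 8
cz_1 = 7
d_1 = 3
h_1 = 3
cx_2 = 5
cy_2 = 2
r_2 = 2
h_2 = 3
cx_3 = 1
cy_3 = 8
cz_3 = 4
w_3 = 2
d_3 = 2
cx_4 = 9
cy_4 = 9
cz_4 = 7
cx_5 = 5
cy_5 = 7
cz_5 = 6
h_5 = 4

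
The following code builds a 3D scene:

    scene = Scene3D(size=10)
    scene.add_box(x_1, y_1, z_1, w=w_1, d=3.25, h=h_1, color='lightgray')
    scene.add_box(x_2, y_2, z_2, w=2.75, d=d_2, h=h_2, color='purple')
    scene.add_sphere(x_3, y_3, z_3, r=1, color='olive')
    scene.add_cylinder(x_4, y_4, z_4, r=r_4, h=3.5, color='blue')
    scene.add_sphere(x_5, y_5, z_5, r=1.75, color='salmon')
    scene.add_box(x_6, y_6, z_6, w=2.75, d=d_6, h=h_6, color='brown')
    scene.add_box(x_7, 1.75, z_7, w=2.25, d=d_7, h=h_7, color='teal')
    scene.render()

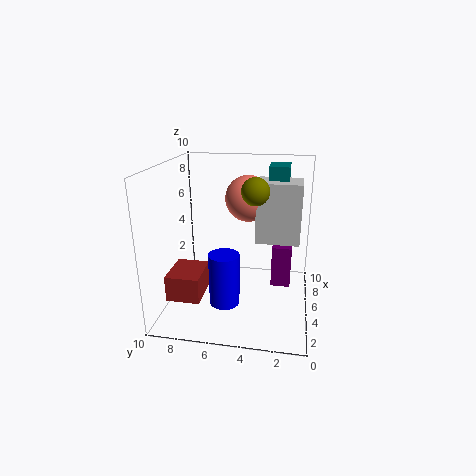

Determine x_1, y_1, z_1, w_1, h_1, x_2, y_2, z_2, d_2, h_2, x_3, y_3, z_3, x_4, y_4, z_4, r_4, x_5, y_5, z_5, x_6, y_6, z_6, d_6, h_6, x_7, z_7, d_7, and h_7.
x_1 = 6.5
y_1 = 0.75
z_1 = 4
w_1 = 2.5
h_1 = 4.5
x_2 = 7
y_2 = 1.25
z_2 = 0.25
d_2 = 1.5
h_2 = 3.25
x_3 = 6.25
y_3 = 4
z_3 = 8
x_4 = 2.75
y_4 = 5.5
z_4 = 1.25
r_4 = 1
x_5 = 8
y_5 = 4.75
z_5 = 7
x_6 = 1.75
y_6 = 7
z_6 = 1.5
d_6 = 2.25
h_6 = 1.75
x_7 = 7.5
z_7 = 8
d_7 = 1.5
h_7 = 1.5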